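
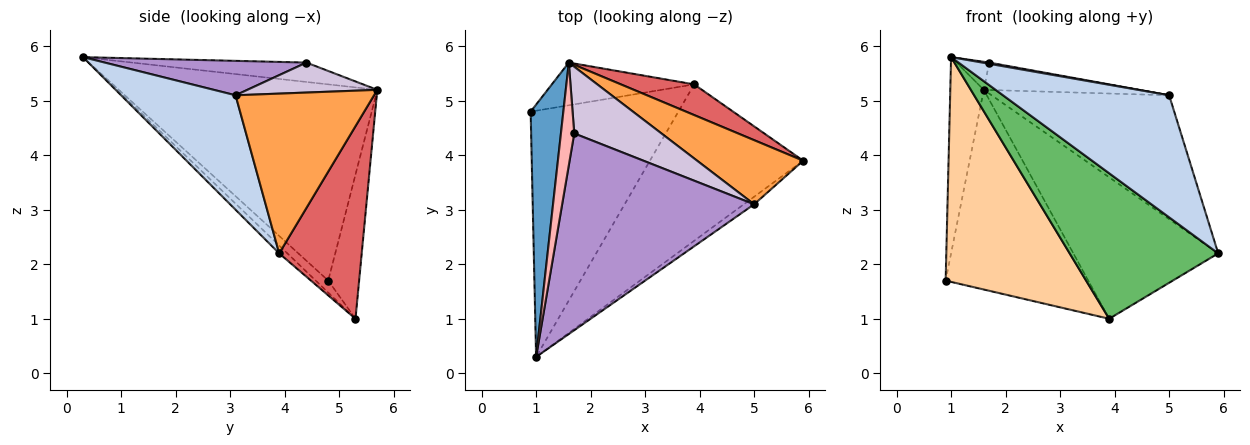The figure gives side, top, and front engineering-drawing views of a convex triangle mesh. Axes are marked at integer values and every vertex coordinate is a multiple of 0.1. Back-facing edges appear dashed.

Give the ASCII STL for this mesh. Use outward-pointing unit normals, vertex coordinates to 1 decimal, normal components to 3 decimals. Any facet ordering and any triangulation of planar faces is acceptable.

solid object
 facet normal -0.978 0.127 0.163
  outer loop
   vertex 1.6 5.7 5.2
   vertex 0.9 4.8 1.7
   vertex 1.0 0.3 5.8
  endloop
 endfacet
 facet normal 0.567 -0.822 -0.051
  outer loop
   vertex 5.0 3.1 5.1
   vertex 1.0 0.3 5.8
   vertex 5.9 3.9 2.2
  endloop
 endfacet
 facet normal 0.569 0.730 0.378
  outer loop
   vertex 5.0 3.1 5.1
   vertex 5.9 3.9 2.2
   vertex 1.6 5.7 5.2
  endloop
 endfacet
 facet normal -0.060 -0.673 -0.737
  outer loop
   vertex 3.9 5.3 1.0
   vertex 1.0 0.3 5.8
   vertex 0.9 4.8 1.7
  endloop
 endfacet
 facet normal -0.037 -0.681 -0.732
  outer loop
   vertex 3.9 5.3 1.0
   vertex 5.9 3.9 2.2
   vertex 1.0 0.3 5.8
  endloop
 endfacet
 facet normal -0.207 0.957 -0.205
  outer loop
   vertex 3.9 5.3 1.0
   vertex 0.9 4.8 1.7
   vertex 1.6 5.7 5.2
  endloop
 endfacet
 facet normal 0.487 0.854 0.185
  outer loop
   vertex 3.9 5.3 1.0
   vertex 1.6 5.7 5.2
   vertex 5.9 3.9 2.2
  endloop
 endfacet
 facet normal -0.814 0.153 0.560
  outer loop
   vertex 1.7 4.4 5.7
   vertex 1.6 5.7 5.2
   vertex 1.0 0.3 5.8
  endloop
 endfacet
 facet normal 0.177 -0.006 0.984
  outer loop
   vertex 1.7 4.4 5.7
   vertex 1.0 0.3 5.8
   vertex 5.0 3.1 5.1
  endloop
 endfacet
 facet normal 0.303 0.362 0.881
  outer loop
   vertex 1.7 4.4 5.7
   vertex 5.0 3.1 5.1
   vertex 1.6 5.7 5.2
  endloop
 endfacet
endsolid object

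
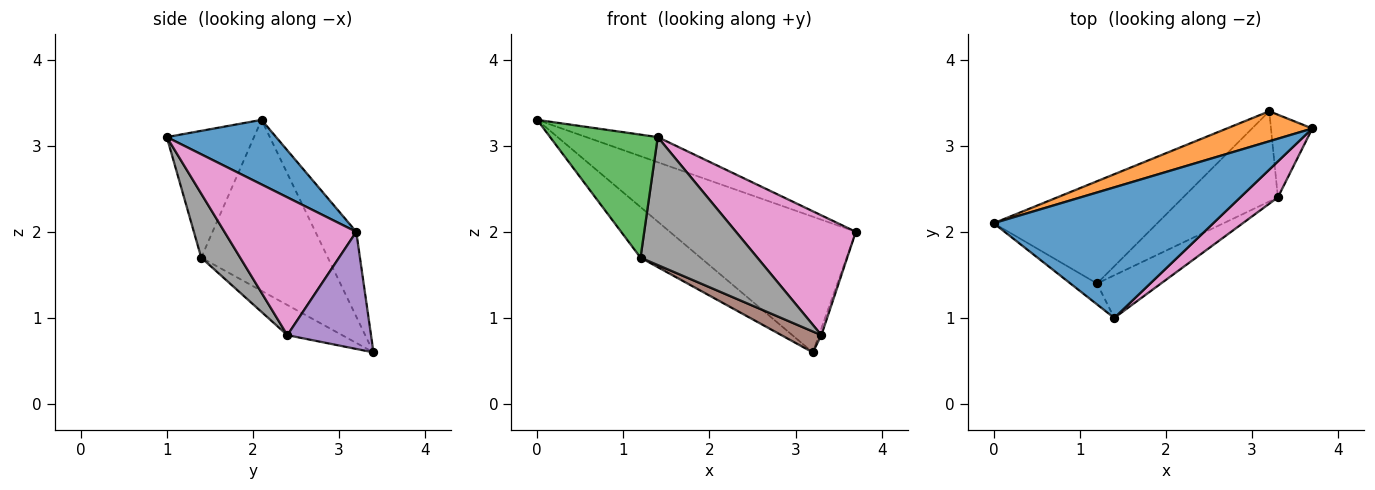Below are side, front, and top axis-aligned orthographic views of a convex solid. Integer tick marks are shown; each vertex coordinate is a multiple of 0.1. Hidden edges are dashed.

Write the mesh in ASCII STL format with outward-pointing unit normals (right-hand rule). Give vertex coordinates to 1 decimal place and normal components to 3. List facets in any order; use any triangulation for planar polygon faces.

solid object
 facet normal 0.277 0.182 0.943
  outer loop
   vertex 1.4 1.0 3.1
   vertex 3.7 3.2 2.0
   vertex 0.0 2.1 3.3
  endloop
 endfacet
 facet normal -0.210 0.955 0.211
  outer loop
   vertex 3.2 3.4 0.6
   vertex 0.0 2.1 3.3
   vertex 3.7 3.2 2.0
  endloop
 endfacet
 facet normal -0.624 -0.770 -0.131
  outer loop
   vertex 1.2 1.4 1.7
   vertex 1.4 1.0 3.1
   vertex 0.0 2.1 3.3
  endloop
 endfacet
 facet normal -0.684 0.324 -0.654
  outer loop
   vertex 1.2 1.4 1.7
   vertex 0.0 2.1 3.3
   vertex 3.2 3.4 0.6
  endloop
 endfacet
 facet normal 0.943 0.028 -0.333
  outer loop
   vertex 3.3 2.4 0.8
   vertex 3.2 3.4 0.6
   vertex 3.7 3.2 2.0
  endloop
 endfacet
 facet normal -0.296 -0.216 -0.930
  outer loop
   vertex 3.3 2.4 0.8
   vertex 1.2 1.4 1.7
   vertex 3.2 3.4 0.6
  endloop
 endfacet
 facet normal 0.725 -0.659 0.198
  outer loop
   vertex 3.3 2.4 0.8
   vertex 3.7 3.2 2.0
   vertex 1.4 1.0 3.1
  endloop
 endfacet
 facet normal 0.302 -0.905 -0.302
  outer loop
   vertex 3.3 2.4 0.8
   vertex 1.4 1.0 3.1
   vertex 1.2 1.4 1.7
  endloop
 endfacet
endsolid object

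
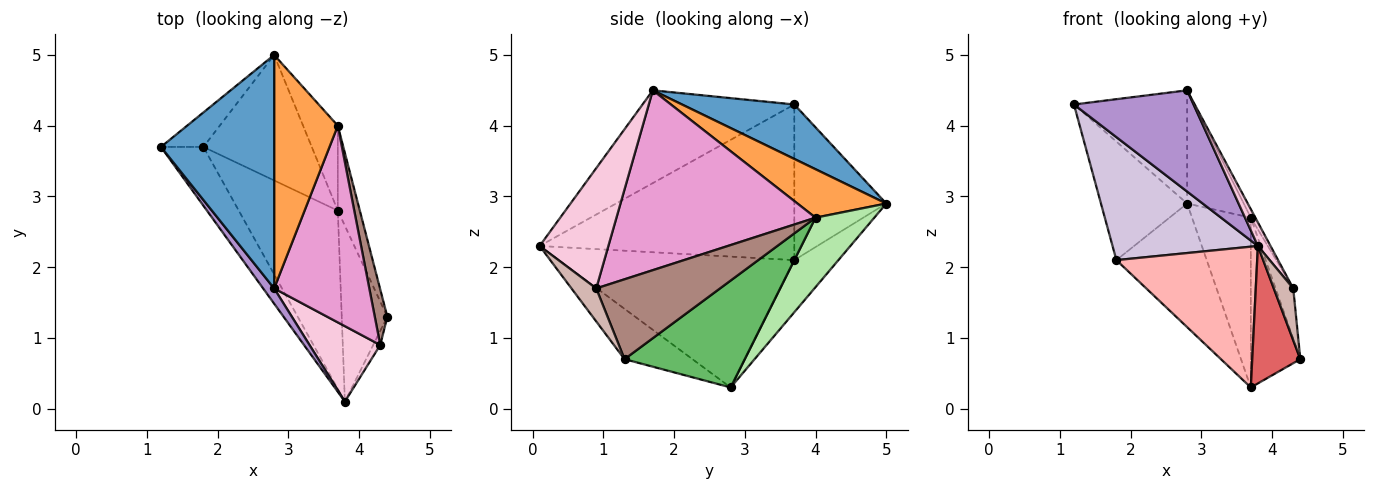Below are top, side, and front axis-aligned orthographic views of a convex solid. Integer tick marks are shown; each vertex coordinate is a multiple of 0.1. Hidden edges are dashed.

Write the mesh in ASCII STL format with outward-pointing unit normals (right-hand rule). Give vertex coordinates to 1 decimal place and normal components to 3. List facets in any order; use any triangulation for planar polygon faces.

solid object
 facet normal 0.397 0.400 0.826
  outer loop
   vertex 2.8 1.7 4.5
   vertex 2.8 5.0 2.9
   vertex 1.2 3.7 4.3
  endloop
 endfacet
 facet normal -0.716 0.671 -0.195
  outer loop
   vertex 1.8 3.7 2.1
   vertex 1.2 3.7 4.3
   vertex 2.8 5.0 2.9
  endloop
 endfacet
 facet normal 0.565 0.360 0.742
  outer loop
   vertex 3.7 4.0 2.7
   vertex 2.8 5.0 2.9
   vertex 2.8 1.7 4.5
  endloop
 endfacet
 facet normal -0.324 0.664 -0.674
  outer loop
   vertex 3.7 2.8 0.3
   vertex 1.8 3.7 2.1
   vertex 2.8 5.0 2.9
  endloop
 endfacet
 facet normal 0.908 0.374 -0.187
  outer loop
   vertex 3.7 2.8 0.3
   vertex 3.7 4.0 2.7
   vertex 4.4 1.3 0.7
  endloop
 endfacet
 facet normal 0.667 0.667 -0.333
  outer loop
   vertex 3.7 2.8 0.3
   vertex 2.8 5.0 2.9
   vertex 3.7 4.0 2.7
  endloop
 endfacet
 facet normal -0.656 -0.465 -0.595
  outer loop
   vertex 3.8 0.1 2.3
   vertex 3.7 2.8 0.3
   vertex 4.4 1.3 0.7
  endloop
 endfacet
 facet normal -0.720 -0.430 -0.545
  outer loop
   vertex 3.8 0.1 2.3
   vertex 1.8 3.7 2.1
   vertex 3.7 2.8 0.3
  endloop
 endfacet
 facet normal -0.782 -0.616 0.093
  outer loop
   vertex 3.8 0.1 2.3
   vertex 2.8 1.7 4.5
   vertex 1.2 3.7 4.3
  endloop
 endfacet
 facet normal -0.845 -0.482 -0.230
  outer loop
   vertex 3.8 0.1 2.3
   vertex 1.2 3.7 4.3
   vertex 1.8 3.7 2.1
  endloop
 endfacet
 facet normal 0.978 0.140 0.154
  outer loop
   vertex 4.3 0.9 1.7
   vertex 4.4 1.3 0.7
   vertex 3.7 4.0 2.7
  endloop
 endfacet
 facet normal 0.775 -0.609 -0.166
  outer loop
   vertex 4.3 0.9 1.7
   vertex 3.8 0.1 2.3
   vertex 4.4 1.3 0.7
  endloop
 endfacet
 facet normal 0.884 0.020 0.468
  outer loop
   vertex 4.3 0.9 1.7
   vertex 3.7 4.0 2.7
   vertex 2.8 1.7 4.5
  endloop
 endfacet
 facet normal 0.851 -0.156 0.501
  outer loop
   vertex 4.3 0.9 1.7
   vertex 2.8 1.7 4.5
   vertex 3.8 0.1 2.3
  endloop
 endfacet
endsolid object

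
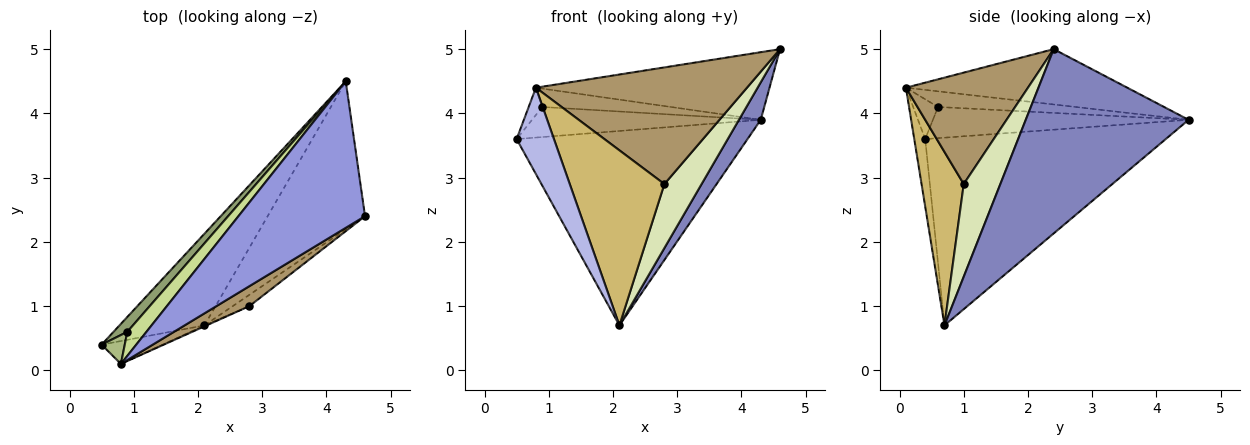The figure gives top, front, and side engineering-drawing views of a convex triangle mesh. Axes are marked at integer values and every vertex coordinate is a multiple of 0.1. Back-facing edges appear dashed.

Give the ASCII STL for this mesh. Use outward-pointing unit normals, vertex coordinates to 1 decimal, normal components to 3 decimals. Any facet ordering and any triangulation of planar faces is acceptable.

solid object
 facet normal -0.686 0.658 -0.310
  outer loop
   vertex 2.1 0.7 0.7
   vertex 0.5 0.4 3.6
   vertex 4.3 4.5 3.9
  endloop
 endfacet
 facet normal 0.878 -0.118 -0.464
  outer loop
   vertex 2.1 0.7 0.7
   vertex 4.3 4.5 3.9
   vertex 4.6 2.4 5.0
  endloop
 endfacet
 facet normal -0.369 0.389 0.844
  outer loop
   vertex 0.8 0.1 4.4
   vertex 4.6 2.4 5.0
   vertex 4.3 4.5 3.9
  endloop
 endfacet
 facet normal -0.273 -0.930 -0.247
  outer loop
   vertex 0.8 0.1 4.4
   vertex 0.5 0.4 3.6
   vertex 2.1 0.7 0.7
  endloop
 endfacet
 facet normal -0.708 0.633 0.313
  outer loop
   vertex 0.9 0.6 4.1
   vertex 4.3 4.5 3.9
   vertex 0.5 0.4 3.6
  endloop
 endfacet
 facet normal -0.781 0.428 0.454
  outer loop
   vertex 0.9 0.6 4.1
   vertex 0.5 0.4 3.6
   vertex 0.8 0.1 4.4
  endloop
 endfacet
 facet normal -0.545 0.509 0.667
  outer loop
   vertex 0.9 0.6 4.1
   vertex 0.8 0.1 4.4
   vertex 4.3 4.5 3.9
  endloop
 endfacet
 facet normal 0.696 -0.707 -0.125
  outer loop
   vertex 2.8 1.0 2.9
   vertex 2.1 0.7 0.7
   vertex 4.6 2.4 5.0
  endloop
 endfacet
 facet normal 0.495 -0.856 0.146
  outer loop
   vertex 2.8 1.0 2.9
   vertex 4.6 2.4 5.0
   vertex 0.8 0.1 4.4
  endloop
 endfacet
 facet normal 0.407 -0.913 -0.005
  outer loop
   vertex 2.8 1.0 2.9
   vertex 0.8 0.1 4.4
   vertex 2.1 0.7 0.7
  endloop
 endfacet
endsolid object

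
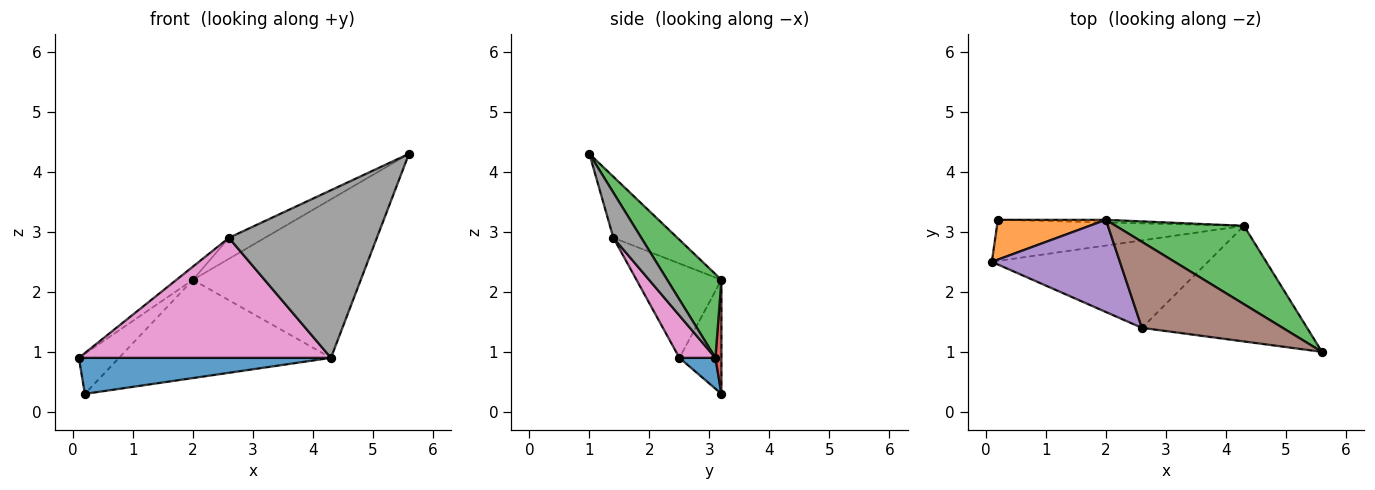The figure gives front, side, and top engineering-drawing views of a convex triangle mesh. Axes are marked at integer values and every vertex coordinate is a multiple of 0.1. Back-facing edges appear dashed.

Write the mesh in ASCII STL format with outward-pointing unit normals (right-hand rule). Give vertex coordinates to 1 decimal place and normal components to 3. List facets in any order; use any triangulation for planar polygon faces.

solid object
 facet normal 0.094 -0.656 -0.749
  outer loop
   vertex 4.3 3.1 0.9
   vertex 0.1 2.5 0.9
   vertex 0.2 3.2 0.3
  endloop
 endfacet
 facet normal -0.597 0.570 0.565
  outer loop
   vertex 2.0 3.2 2.2
   vertex 0.2 3.2 0.3
   vertex 0.1 2.5 0.9
  endloop
 endfacet
 facet normal 0.278 0.861 0.426
  outer loop
   vertex 2.0 3.2 2.2
   vertex 5.6 1.0 4.3
   vertex 4.3 3.1 0.9
  endloop
 endfacet
 facet normal 0.028 0.999 -0.027
  outer loop
   vertex 2.0 3.2 2.2
   vertex 4.3 3.1 0.9
   vertex 0.2 3.2 0.3
  endloop
 endfacet
 facet normal -0.589 0.115 0.800
  outer loop
   vertex 2.6 1.4 2.9
   vertex 2.0 3.2 2.2
   vertex 0.1 2.5 0.9
  endloop
 endfacet
 facet normal -0.389 0.219 0.895
  outer loop
   vertex 2.6 1.4 2.9
   vertex 5.6 1.0 4.3
   vertex 2.0 3.2 2.2
  endloop
 endfacet
 facet normal 0.115 -0.803 -0.585
  outer loop
   vertex 2.6 1.4 2.9
   vertex 0.1 2.5 0.9
   vertex 4.3 3.1 0.9
  endloop
 endfacet
 facet normal 0.153 -0.813 -0.561
  outer loop
   vertex 2.6 1.4 2.9
   vertex 4.3 3.1 0.9
   vertex 5.6 1.0 4.3
  endloop
 endfacet
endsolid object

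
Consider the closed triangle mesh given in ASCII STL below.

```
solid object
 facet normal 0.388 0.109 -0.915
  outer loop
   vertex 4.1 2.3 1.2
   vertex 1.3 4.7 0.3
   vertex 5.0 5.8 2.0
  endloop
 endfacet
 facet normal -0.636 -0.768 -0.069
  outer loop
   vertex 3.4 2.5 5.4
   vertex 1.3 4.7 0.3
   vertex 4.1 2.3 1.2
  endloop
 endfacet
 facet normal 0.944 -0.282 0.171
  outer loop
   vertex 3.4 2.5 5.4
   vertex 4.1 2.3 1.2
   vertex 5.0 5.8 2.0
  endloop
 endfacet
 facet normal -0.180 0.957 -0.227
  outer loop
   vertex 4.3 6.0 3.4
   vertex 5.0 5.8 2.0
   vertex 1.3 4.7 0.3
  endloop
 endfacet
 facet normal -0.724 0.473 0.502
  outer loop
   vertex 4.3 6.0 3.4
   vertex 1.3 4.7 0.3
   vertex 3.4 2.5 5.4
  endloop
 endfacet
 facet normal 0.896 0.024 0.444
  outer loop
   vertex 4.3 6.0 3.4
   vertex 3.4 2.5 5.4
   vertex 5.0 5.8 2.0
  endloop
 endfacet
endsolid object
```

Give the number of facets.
6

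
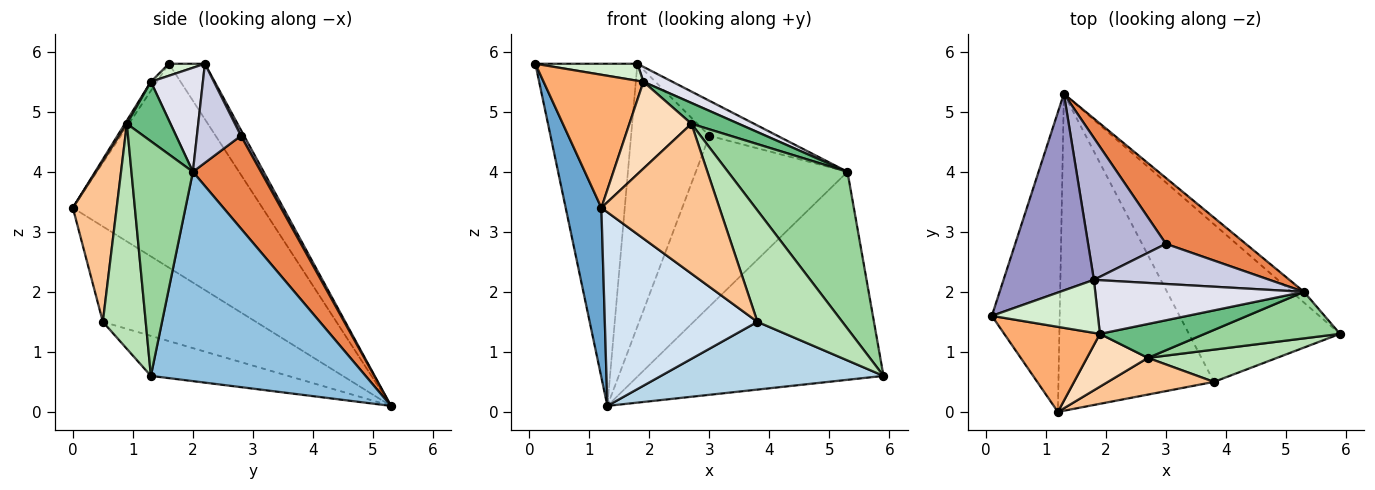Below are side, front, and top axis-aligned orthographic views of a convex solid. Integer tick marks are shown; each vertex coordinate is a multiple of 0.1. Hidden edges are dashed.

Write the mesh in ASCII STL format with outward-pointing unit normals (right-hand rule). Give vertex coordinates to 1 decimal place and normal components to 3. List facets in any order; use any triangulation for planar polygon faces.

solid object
 facet normal -0.934 -0.176 -0.311
  outer loop
   vertex 1.2 0.0 3.4
   vertex 0.1 1.6 5.8
   vertex 1.3 5.3 0.1
  endloop
 endfacet
 facet normal 0.658 0.752 -0.039
  outer loop
   vertex 5.3 2.0 4.0
   vertex 5.9 1.3 0.6
   vertex 1.3 5.3 0.1
  endloop
 endfacet
 facet normal -0.236 -0.384 -0.893
  outer loop
   vertex 3.8 0.5 1.5
   vertex 1.3 5.3 0.1
   vertex 5.9 1.3 0.6
  endloop
 endfacet
 facet normal -0.464 -0.462 -0.756
  outer loop
   vertex 3.8 0.5 1.5
   vertex 1.2 0.0 3.4
   vertex 1.3 5.3 0.1
  endloop
 endfacet
 facet normal 0.386 0.861 0.332
  outer loop
   vertex 3.0 2.8 4.6
   vertex 5.3 2.0 4.0
   vertex 1.3 5.3 0.1
  endloop
 endfacet
 facet normal -0.051 -0.842 0.538
  outer loop
   vertex 1.9 1.3 5.5
   vertex 0.1 1.6 5.8
   vertex 1.2 0.0 3.4
  endloop
 endfacet
 facet normal 0.339 -0.914 0.224
  outer loop
   vertex 2.7 0.9 4.8
   vertex 1.2 0.0 3.4
   vertex 3.8 0.5 1.5
  endloop
 endfacet
 facet normal 0.028 -0.854 0.519
  outer loop
   vertex 2.7 0.9 4.8
   vertex 1.9 1.3 5.5
   vertex 1.2 0.0 3.4
  endloop
 endfacet
 facet normal 0.435 -0.471 0.767
  outer loop
   vertex 2.7 0.9 4.8
   vertex 5.3 2.0 4.0
   vertex 1.9 1.3 5.5
  endloop
 endfacet
 facet normal 0.442 -0.860 0.255
  outer loop
   vertex 2.7 0.9 4.8
   vertex 5.9 1.3 0.6
   vertex 5.3 2.0 4.0
  endloop
 endfacet
 facet normal 0.436 -0.864 0.250
  outer loop
   vertex 2.7 0.9 4.8
   vertex 3.8 0.5 1.5
   vertex 5.9 1.3 0.6
  endloop
 endfacet
 facet normal 0.107 -0.304 0.947
  outer loop
   vertex 1.8 2.2 5.8
   vertex 0.1 1.6 5.8
   vertex 1.9 1.3 5.5
  endloop
 endfacet
 facet normal -0.293 0.829 0.477
  outer loop
   vertex 1.8 2.2 5.8
   vertex 1.3 5.3 0.1
   vertex 0.1 1.6 5.8
  endloop
 endfacet
 facet normal 0.035 0.879 0.475
  outer loop
   vertex 1.8 2.2 5.8
   vertex 3.0 2.8 4.6
   vertex 1.3 5.3 0.1
  endloop
 endfacet
 facet normal 0.391 0.605 0.694
  outer loop
   vertex 1.8 2.2 5.8
   vertex 5.3 2.0 4.0
   vertex 3.0 2.8 4.6
  endloop
 endfacet
 facet normal 0.433 -0.241 0.869
  outer loop
   vertex 1.8 2.2 5.8
   vertex 1.9 1.3 5.5
   vertex 5.3 2.0 4.0
  endloop
 endfacet
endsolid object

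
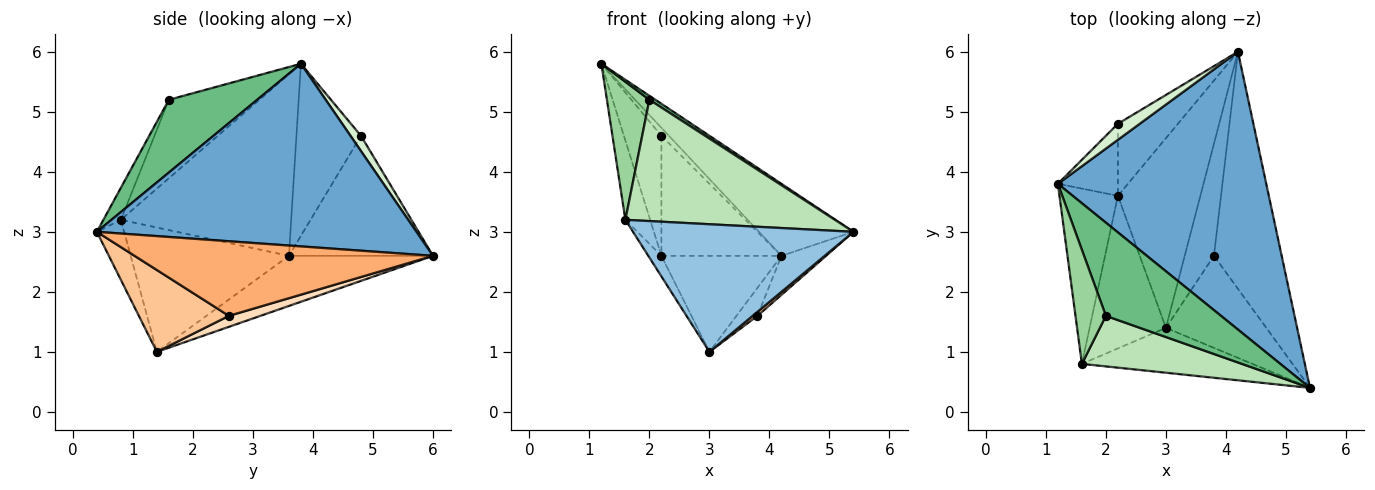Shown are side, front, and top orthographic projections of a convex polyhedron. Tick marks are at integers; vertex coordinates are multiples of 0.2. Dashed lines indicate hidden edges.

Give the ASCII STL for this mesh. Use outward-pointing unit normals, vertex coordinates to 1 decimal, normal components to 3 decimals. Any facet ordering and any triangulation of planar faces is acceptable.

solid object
 facet normal 0.647 0.191 0.738
  outer loop
   vertex 4.2 6.0 2.6
   vertex 1.2 3.8 5.8
   vertex 5.4 0.4 3.0
  endloop
 endfacet
 facet normal -0.116 -0.937 -0.329
  outer loop
   vertex 1.6 0.8 3.2
   vertex 3.0 1.4 1.0
   vertex 5.4 0.4 3.0
  endloop
 endfacet
 facet normal -0.477 0.397 -0.784
  outer loop
   vertex 2.2 3.6 2.6
   vertex 4.2 6.0 2.6
   vertex 3.0 1.4 1.0
  endloop
 endfacet
 facet normal -0.943 0.137 -0.303
  outer loop
   vertex 2.2 3.6 2.6
   vertex 1.6 0.8 3.2
   vertex 1.2 3.8 5.8
  endloop
 endfacet
 facet normal -0.850 0.070 -0.522
  outer loop
   vertex 2.2 3.6 2.6
   vertex 3.0 1.4 1.0
   vertex 1.6 0.8 3.2
  endloop
 endfacet
 facet normal 0.736 0.110 -0.668
  outer loop
   vertex 3.8 2.6 1.6
   vertex 4.2 6.0 2.6
   vertex 5.4 0.4 3.0
  endloop
 endfacet
 facet normal 0.632 -0.034 -0.775
  outer loop
   vertex 3.8 2.6 1.6
   vertex 5.4 0.4 3.0
   vertex 3.0 1.4 1.0
  endloop
 endfacet
 facet normal 0.342 0.228 -0.912
  outer loop
   vertex 3.8 2.6 1.6
   vertex 3.0 1.4 1.0
   vertex 4.2 6.0 2.6
  endloop
 endfacet
 facet normal 0.534 -0.036 0.845
  outer loop
   vertex 2.0 1.6 5.2
   vertex 5.4 0.4 3.0
   vertex 1.2 3.8 5.8
  endloop
 endfacet
 facet normal -0.854 -0.401 0.331
  outer loop
   vertex 2.0 1.6 5.2
   vertex 1.2 3.8 5.8
   vertex 1.6 0.8 3.2
  endloop
 endfacet
 facet normal -0.077 -0.920 0.383
  outer loop
   vertex 2.0 1.6 5.2
   vertex 1.6 0.8 3.2
   vertex 5.4 0.4 3.0
  endloop
 endfacet
 facet normal 0.531 0.379 0.758
  outer loop
   vertex 2.2 4.8 4.6
   vertex 1.2 3.8 5.8
   vertex 4.2 6.0 2.6
  endloop
 endfacet
 facet normal -0.828 0.481 -0.289
  outer loop
   vertex 2.2 4.8 4.6
   vertex 2.2 3.6 2.6
   vertex 1.2 3.8 5.8
  endloop
 endfacet
 facet normal -0.717 0.598 -0.359
  outer loop
   vertex 2.2 4.8 4.6
   vertex 4.2 6.0 2.6
   vertex 2.2 3.6 2.6
  endloop
 endfacet
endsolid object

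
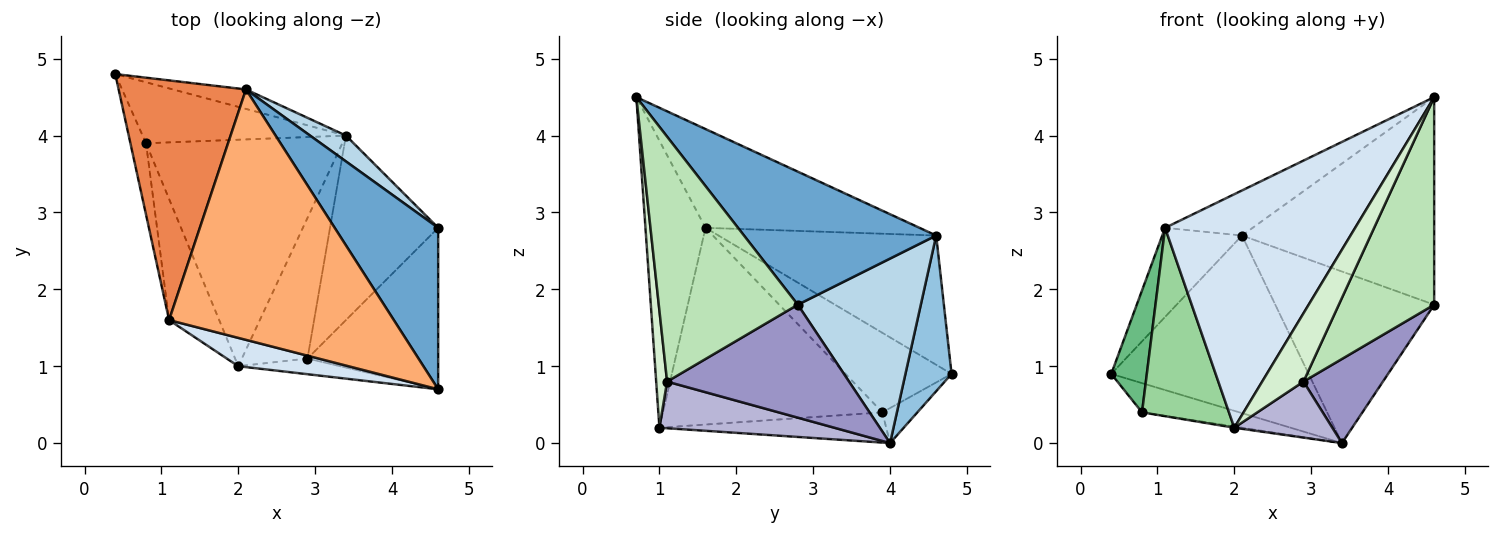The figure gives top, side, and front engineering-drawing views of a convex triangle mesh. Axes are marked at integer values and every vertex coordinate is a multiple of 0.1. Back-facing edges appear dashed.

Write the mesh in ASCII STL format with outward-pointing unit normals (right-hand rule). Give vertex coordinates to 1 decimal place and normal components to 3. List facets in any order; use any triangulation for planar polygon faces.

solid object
 facet normal 0.620 0.620 0.482
  outer loop
   vertex 2.1 4.6 2.7
   vertex 4.6 0.7 4.5
   vertex 4.6 2.8 1.8
  endloop
 endfacet
 facet normal 0.226 0.968 -0.106
  outer loop
   vertex 2.1 4.6 2.7
   vertex 3.4 4.0 0.0
   vertex 0.4 4.8 0.9
  endloop
 endfacet
 facet normal 0.608 0.785 0.118
  outer loop
   vertex 2.1 4.6 2.7
   vertex 4.6 2.8 1.8
   vertex 3.4 4.0 0.0
  endloop
 endfacet
 facet normal -0.299 -0.947 0.115
  outer loop
   vertex 1.1 1.6 2.8
   vertex 2.0 1.0 0.2
   vertex 4.6 0.7 4.5
  endloop
 endfacet
 facet normal -0.689 0.252 0.679
  outer loop
   vertex 1.1 1.6 2.8
   vertex 2.1 4.6 2.7
   vertex 0.4 4.8 0.9
  endloop
 endfacet
 facet normal -0.397 0.162 0.903
  outer loop
   vertex 1.1 1.6 2.8
   vertex 4.6 0.7 4.5
   vertex 2.1 4.6 2.7
  endloop
 endfacet
 facet normal -0.154 0.427 -0.891
  outer loop
   vertex 0.8 3.9 0.4
   vertex 0.4 4.8 0.9
   vertex 3.4 4.0 0.0
  endloop
 endfacet
 facet normal -0.152 0.005 -0.988
  outer loop
   vertex 0.8 3.9 0.4
   vertex 3.4 4.0 0.0
   vertex 2.0 1.0 0.2
  endloop
 endfacet
 facet normal -0.932 -0.313 -0.183
  outer loop
   vertex 0.8 3.9 0.4
   vertex 1.1 1.6 2.8
   vertex 0.4 4.8 0.9
  endloop
 endfacet
 facet normal -0.905 -0.358 -0.230
  outer loop
   vertex 0.8 3.9 0.4
   vertex 2.0 1.0 0.2
   vertex 1.1 1.6 2.8
  endloop
 endfacet
 facet normal 0.755 -0.518 -0.403
  outer loop
   vertex 2.9 1.1 0.8
   vertex 4.6 2.8 1.8
   vertex 4.6 0.7 4.5
  endloop
 endfacet
 facet normal 0.249 -0.944 -0.217
  outer loop
   vertex 2.9 1.1 0.8
   vertex 4.6 0.7 4.5
   vertex 2.0 1.0 0.2
  endloop
 endfacet
 facet normal 0.689 -0.301 -0.660
  outer loop
   vertex 2.9 1.1 0.8
   vertex 3.4 4.0 0.0
   vertex 4.6 2.8 1.8
  endloop
 endfacet
 facet normal 0.551 -0.309 -0.775
  outer loop
   vertex 2.9 1.1 0.8
   vertex 2.0 1.0 0.2
   vertex 3.4 4.0 0.0
  endloop
 endfacet
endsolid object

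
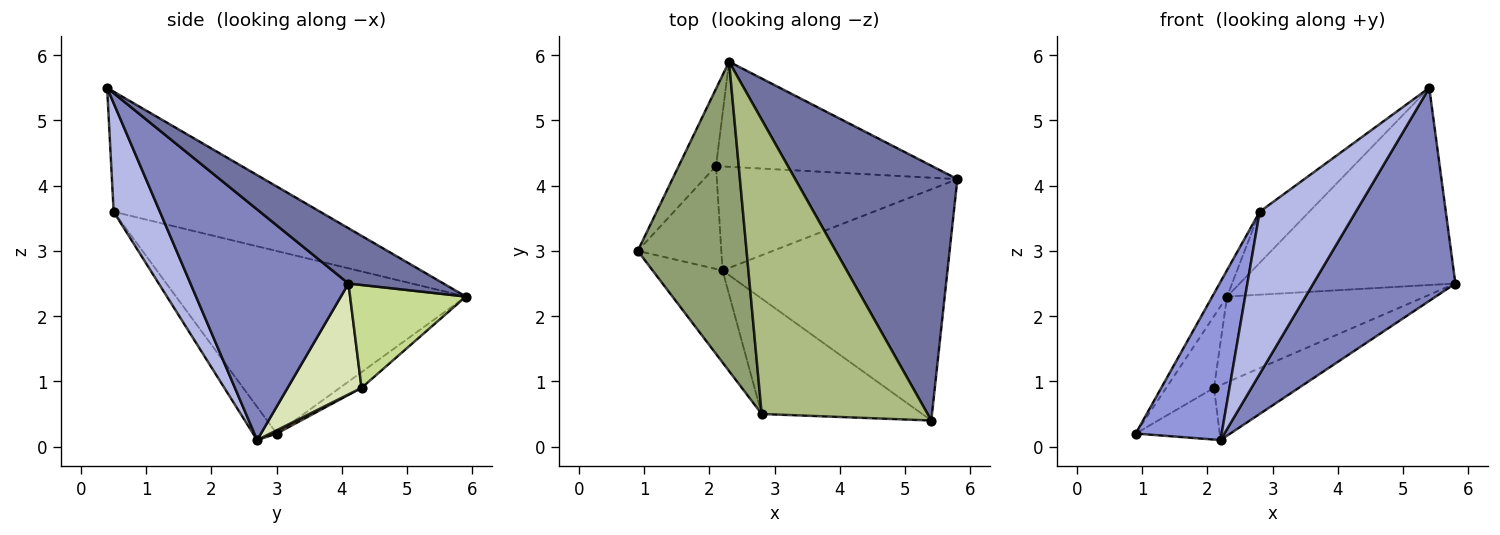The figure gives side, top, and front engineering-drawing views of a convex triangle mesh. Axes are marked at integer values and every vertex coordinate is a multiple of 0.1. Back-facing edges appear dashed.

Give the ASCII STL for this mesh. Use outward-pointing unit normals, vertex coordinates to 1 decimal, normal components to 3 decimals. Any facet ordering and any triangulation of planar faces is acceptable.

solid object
 facet normal 0.260 0.591 0.764
  outer loop
   vertex 2.3 5.9 2.3
   vertex 5.4 0.4 5.5
   vertex 5.8 4.1 2.5
  endloop
 endfacet
 facet normal 0.602 -0.541 -0.587
  outer loop
   vertex 2.2 2.7 0.1
   vertex 5.8 4.1 2.5
   vertex 5.4 0.4 5.5
  endloop
 endfacet
 facet normal -0.232 -0.841 -0.489
  outer loop
   vertex 2.8 0.5 3.6
   vertex 0.9 3.0 0.2
   vertex 2.2 2.7 0.1
  endloop
 endfacet
 facet normal 0.365 -0.759 -0.539
  outer loop
   vertex 2.8 0.5 3.6
   vertex 2.2 2.7 0.1
   vertex 5.4 0.4 5.5
  endloop
 endfacet
 facet normal -0.858 0.044 0.512
  outer loop
   vertex 2.8 0.5 3.6
   vertex 2.3 5.9 2.3
   vertex 0.9 3.0 0.2
  endloop
 endfacet
 facet normal -0.581 0.139 0.802
  outer loop
   vertex 2.8 0.5 3.6
   vertex 5.4 0.4 5.5
   vertex 2.3 5.9 2.3
  endloop
 endfacet
 facet normal 0.346 0.593 -0.727
  outer loop
   vertex 2.1 4.3 0.9
   vertex 2.3 5.9 2.3
   vertex 5.8 4.1 2.5
  endloop
 endfacet
 facet normal 0.377 0.433 -0.819
  outer loop
   vertex 2.1 4.3 0.9
   vertex 5.8 4.1 2.5
   vertex 2.2 2.7 0.1
  endloop
 endfacet
 facet normal -0.295 0.650 -0.700
  outer loop
   vertex 2.1 4.3 0.9
   vertex 0.9 3.0 0.2
   vertex 2.3 5.9 2.3
  endloop
 endfacet
 facet normal 0.035 0.449 -0.893
  outer loop
   vertex 2.1 4.3 0.9
   vertex 2.2 2.7 0.1
   vertex 0.9 3.0 0.2
  endloop
 endfacet
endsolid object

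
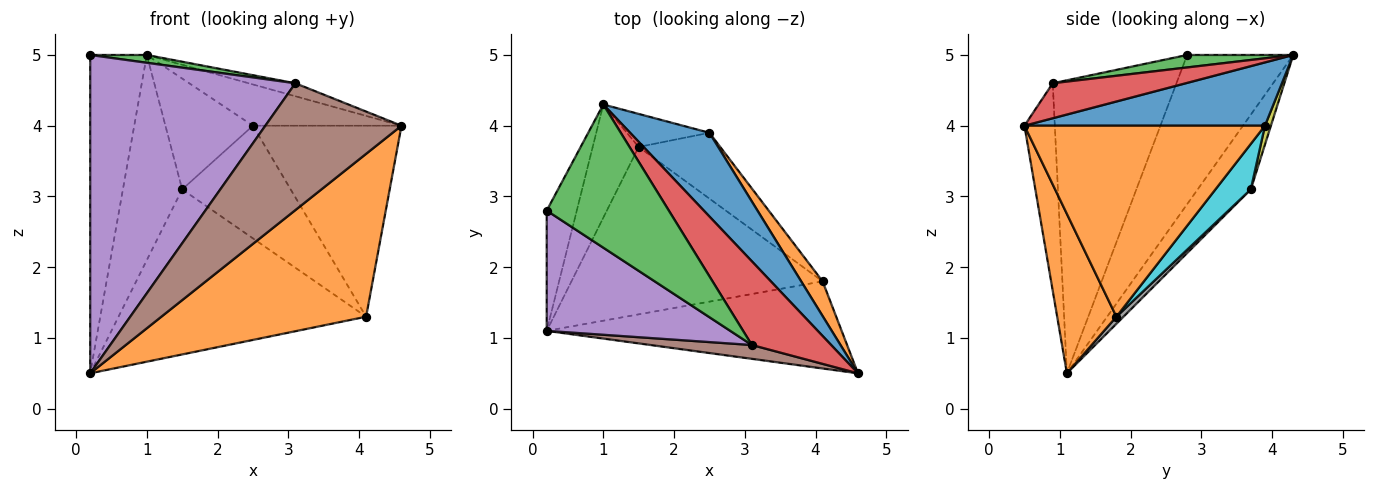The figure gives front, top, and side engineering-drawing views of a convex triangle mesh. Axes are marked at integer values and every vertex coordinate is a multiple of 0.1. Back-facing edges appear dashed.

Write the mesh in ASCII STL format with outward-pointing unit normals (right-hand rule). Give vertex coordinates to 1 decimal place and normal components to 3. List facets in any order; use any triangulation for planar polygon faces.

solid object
 facet normal -0.869 0.463 -0.175
  outer loop
   vertex 0.2 1.1 0.5
   vertex 0.2 2.8 5.0
   vertex 1.0 4.3 5.0
  endloop
 endfacet
 facet normal 0.247 -0.854 -0.457
  outer loop
   vertex 4.1 1.8 1.3
   vertex 4.6 0.5 4.0
   vertex 0.2 1.1 0.5
  endloop
 endfacet
 facet normal 0.102 -0.054 0.993
  outer loop
   vertex 3.1 0.9 4.6
   vertex 1.0 4.3 5.0
   vertex 0.2 2.8 5.0
  endloop
 endfacet
 facet normal 0.400 0.140 0.906
  outer loop
   vertex 3.1 0.9 4.6
   vertex 4.6 0.5 4.0
   vertex 1.0 4.3 5.0
  endloop
 endfacet
 facet normal -0.491 -0.815 0.308
  outer loop
   vertex 3.1 0.9 4.6
   vertex 0.2 2.8 5.0
   vertex 0.2 1.1 0.5
  endloop
 endfacet
 facet normal -0.216 -0.971 0.106
  outer loop
   vertex 3.1 0.9 4.6
   vertex 0.2 1.1 0.5
   vertex 4.6 0.5 4.0
  endloop
 endfacet
 facet normal -0.617 0.689 -0.380
  outer loop
   vertex 1.5 3.7 3.1
   vertex 0.2 1.1 0.5
   vertex 1.0 4.3 5.0
  endloop
 endfacet
 facet normal 0.020 0.702 -0.712
  outer loop
   vertex 1.5 3.7 3.1
   vertex 4.1 1.8 1.3
   vertex 0.2 1.1 0.5
  endloop
 endfacet
 facet normal 0.065 0.956 -0.285
  outer loop
   vertex 2.5 3.9 4.0
   vertex 1.5 3.7 3.1
   vertex 1.0 4.3 5.0
  endloop
 endfacet
 facet normal 0.271 0.831 -0.486
  outer loop
   vertex 2.5 3.9 4.0
   vertex 4.1 1.8 1.3
   vertex 1.5 3.7 3.1
  endloop
 endfacet
 facet normal 0.582 0.360 0.729
  outer loop
   vertex 2.5 3.9 4.0
   vertex 1.0 4.3 5.0
   vertex 4.6 0.5 4.0
  endloop
 endfacet
 facet normal 0.847 0.523 0.095
  outer loop
   vertex 2.5 3.9 4.0
   vertex 4.6 0.5 4.0
   vertex 4.1 1.8 1.3
  endloop
 endfacet
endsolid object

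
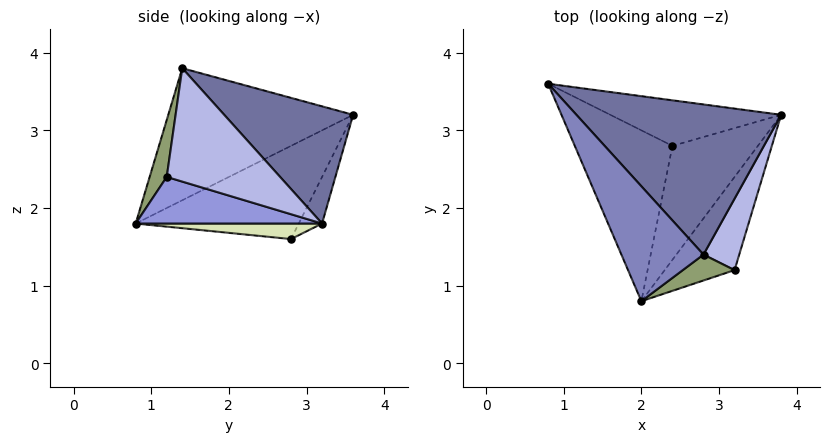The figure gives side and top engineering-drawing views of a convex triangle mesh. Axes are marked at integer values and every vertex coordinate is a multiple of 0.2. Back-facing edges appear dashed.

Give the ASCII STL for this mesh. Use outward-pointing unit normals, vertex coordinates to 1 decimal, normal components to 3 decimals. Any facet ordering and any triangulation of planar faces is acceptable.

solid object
 facet normal 0.409 0.567 0.715
  outer loop
   vertex 2.8 1.4 3.8
   vertex 3.8 3.2 1.8
   vertex 0.8 3.6 3.2
  endloop
 endfacet
 facet normal -0.719 -0.532 0.447
  outer loop
   vertex 2.8 1.4 3.8
   vertex 0.8 3.6 3.2
   vertex 2.0 0.8 1.8
  endloop
 endfacet
 facet normal 0.512 -0.384 -0.768
  outer loop
   vertex 3.2 1.2 2.4
   vertex 2.0 0.8 1.8
   vertex 3.8 3.2 1.8
  endloop
 endfacet
 facet normal 0.936 -0.192 0.295
  outer loop
   vertex 3.2 1.2 2.4
   vertex 3.8 3.2 1.8
   vertex 2.8 1.4 3.8
  endloop
 endfacet
 facet normal 0.219 -0.955 0.199
  outer loop
   vertex 3.2 1.2 2.4
   vertex 2.8 1.4 3.8
   vertex 2.0 0.8 1.8
  endloop
 endfacet
 facet normal -0.153 0.814 -0.560
  outer loop
   vertex 2.4 2.8 1.6
   vertex 0.8 3.6 3.2
   vertex 3.8 3.2 1.8
  endloop
 endfacet
 facet normal -0.689 0.066 -0.722
  outer loop
   vertex 2.4 2.8 1.6
   vertex 2.0 0.8 1.8
   vertex 0.8 3.6 3.2
  endloop
 endfacet
 facet normal 0.177 -0.133 -0.975
  outer loop
   vertex 2.4 2.8 1.6
   vertex 3.8 3.2 1.8
   vertex 2.0 0.8 1.8
  endloop
 endfacet
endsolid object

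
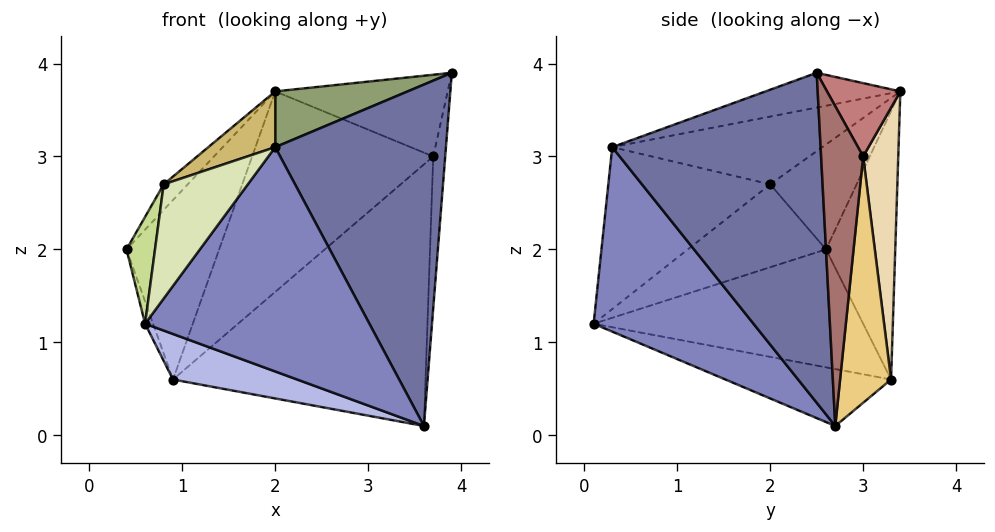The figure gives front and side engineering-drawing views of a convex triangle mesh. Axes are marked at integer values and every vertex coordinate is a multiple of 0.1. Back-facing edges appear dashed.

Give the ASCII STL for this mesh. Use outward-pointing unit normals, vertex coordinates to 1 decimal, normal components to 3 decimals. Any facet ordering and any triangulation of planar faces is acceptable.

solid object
 facet normal 0.770 -0.631 -0.094
  outer loop
   vertex 2.0 0.3 3.1
   vertex 3.6 2.7 0.1
   vertex 3.9 2.5 3.9
  endloop
 endfacet
 facet normal 0.549 -0.771 -0.324
  outer loop
   vertex 2.0 0.3 3.1
   vertex 0.6 0.1 1.2
   vertex 3.6 2.7 0.1
  endloop
 endfacet
 facet normal -0.946 0.028 -0.324
  outer loop
   vertex 0.9 3.3 0.6
   vertex 0.6 0.1 1.2
   vertex 0.4 2.6 2.0
  endloop
 endfacet
 facet normal -0.214 -0.161 -0.964
  outer loop
   vertex 0.9 3.3 0.6
   vertex 3.6 2.7 0.1
   vertex 0.6 0.1 1.2
  endloop
 endfacet
 facet normal -0.190 -0.187 0.964
  outer loop
   vertex 2.0 3.4 3.7
   vertex 2.0 0.3 3.1
   vertex 3.9 2.5 3.9
  endloop
 endfacet
 facet normal -0.589 0.787 0.183
  outer loop
   vertex 2.0 3.4 3.7
   vertex 0.9 3.3 0.6
   vertex 0.4 2.6 2.0
  endloop
 endfacet
 facet normal -0.914 -0.188 0.360
  outer loop
   vertex 0.8 2.0 2.7
   vertex 0.4 2.6 2.0
   vertex 0.6 0.1 1.2
  endloop
 endfacet
 facet normal -0.726 -0.377 0.575
  outer loop
   vertex 0.8 2.0 2.7
   vertex 0.6 0.1 1.2
   vertex 2.0 0.3 3.1
  endloop
 endfacet
 facet normal -0.759 0.211 0.615
  outer loop
   vertex 0.8 2.0 2.7
   vertex 2.0 3.4 3.7
   vertex 0.4 2.6 2.0
  endloop
 endfacet
 facet normal -0.512 -0.163 0.843
  outer loop
   vertex 0.8 2.0 2.7
   vertex 2.0 0.3 3.1
   vertex 2.0 3.4 3.7
  endloop
 endfacet
 facet normal 0.197 0.975 -0.108
  outer loop
   vertex 3.7 3.0 3.0
   vertex 3.6 2.7 0.1
   vertex 0.9 3.3 0.6
  endloop
 endfacet
 facet normal 0.189 0.977 -0.099
  outer loop
   vertex 3.7 3.0 3.0
   vertex 0.9 3.3 0.6
   vertex 2.0 3.4 3.7
  endloop
 endfacet
 facet normal 0.960 0.273 -0.061
  outer loop
   vertex 3.7 3.0 3.0
   vertex 3.9 2.5 3.9
   vertex 3.6 2.7 0.1
  endloop
 endfacet
 facet normal 0.360 0.847 0.391
  outer loop
   vertex 3.7 3.0 3.0
   vertex 2.0 3.4 3.7
   vertex 3.9 2.5 3.9
  endloop
 endfacet
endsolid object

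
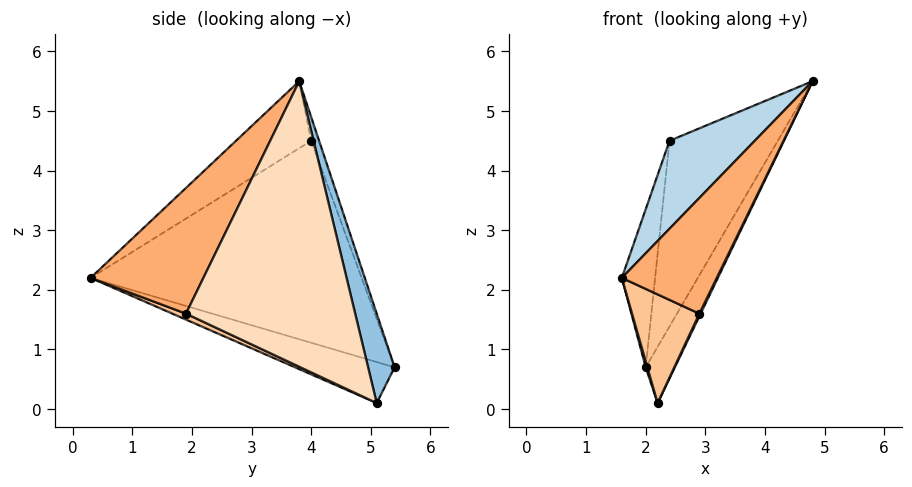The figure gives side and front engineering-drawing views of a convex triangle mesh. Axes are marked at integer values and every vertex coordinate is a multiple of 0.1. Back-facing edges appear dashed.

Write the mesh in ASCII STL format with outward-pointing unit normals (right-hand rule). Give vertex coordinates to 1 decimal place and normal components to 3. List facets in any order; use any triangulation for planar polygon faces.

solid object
 facet normal -0.951 -0.016 -0.309
  outer loop
   vertex 2.2 5.1 0.1
   vertex 1.6 0.3 2.2
   vertex 2.0 5.4 0.7
  endloop
 endfacet
 facet normal 0.666 0.732 -0.144
  outer loop
   vertex 2.2 5.1 0.1
   vertex 2.0 5.4 0.7
   vertex 4.8 3.8 5.5
  endloop
 endfacet
 facet normal -0.378 -0.429 0.821
  outer loop
   vertex 2.4 4.0 4.5
   vertex 1.6 0.3 2.2
   vertex 4.8 3.8 5.5
  endloop
 endfacet
 facet normal -0.982 0.120 0.148
  outer loop
   vertex 2.4 4.0 4.5
   vertex 2.0 5.4 0.7
   vertex 1.6 0.3 2.2
  endloop
 endfacet
 facet normal -0.069 0.934 0.351
  outer loop
   vertex 2.4 4.0 4.5
   vertex 4.8 3.8 5.5
   vertex 2.0 5.4 0.7
  endloop
 endfacet
 facet normal 0.764 -0.643 -0.059
  outer loop
   vertex 2.9 1.9 1.6
   vertex 4.8 3.8 5.5
   vertex 1.6 0.3 2.2
  endloop
 endfacet
 facet normal 0.083 -0.408 -0.909
  outer loop
   vertex 2.9 1.9 1.6
   vertex 1.6 0.3 2.2
   vertex 2.2 5.1 0.1
  endloop
 endfacet
 facet normal 0.900 -0.007 -0.435
  outer loop
   vertex 2.9 1.9 1.6
   vertex 2.2 5.1 0.1
   vertex 4.8 3.8 5.5
  endloop
 endfacet
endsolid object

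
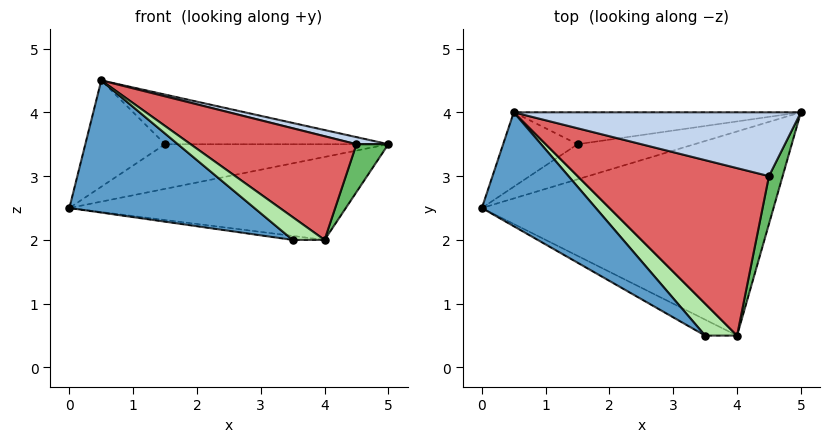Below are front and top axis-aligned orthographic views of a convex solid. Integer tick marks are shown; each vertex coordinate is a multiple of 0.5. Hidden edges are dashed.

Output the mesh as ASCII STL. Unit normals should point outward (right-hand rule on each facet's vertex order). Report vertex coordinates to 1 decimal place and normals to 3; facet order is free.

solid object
 facet normal -0.322 -0.717 0.618
  outer loop
   vertex 0.5 4.0 4.5
   vertex 0.0 2.5 2.5
   vertex 3.5 0.5 2.0
  endloop
 endfacet
 facet normal 0.216 -0.108 0.970
  outer loop
   vertex 4.5 3.0 3.5
   vertex 5.0 4.0 3.5
   vertex 0.5 4.0 4.5
  endloop
 endfacet
 facet normal 0.072 0.375 -0.924
  outer loop
   vertex 4.0 0.5 2.0
   vertex 0.0 2.5 2.5
   vertex 5.0 4.0 3.5
  endloop
 endfacet
 facet normal 0.000 0.243 -0.970
  outer loop
   vertex 4.0 0.5 2.0
   vertex 3.5 0.5 2.0
   vertex 0.0 2.5 2.5
  endloop
 endfacet
 facet normal 0.816 -0.408 0.408
  outer loop
   vertex 4.0 0.5 2.0
   vertex 5.0 4.0 3.5
   vertex 4.5 3.0 3.5
  endloop
 endfacet
 facet normal 0.000 -0.581 0.814
  outer loop
   vertex 4.0 0.5 2.0
   vertex 0.5 4.0 4.5
   vertex 3.5 0.5 2.0
  endloop
 endfacet
 facet normal 0.081 -0.525 0.847
  outer loop
   vertex 4.0 0.5 2.0
   vertex 4.5 3.0 3.5
   vertex 0.5 4.0 4.5
  endloop
 endfacet
 facet normal -0.112 0.781 -0.614
  outer loop
   vertex 1.5 3.5 3.5
   vertex 5.0 4.0 3.5
   vertex 0.0 2.5 2.5
  endloop
 endfacet
 facet normal -0.162 0.808 -0.566
  outer loop
   vertex 1.5 3.5 3.5
   vertex 0.0 2.5 2.5
   vertex 0.5 4.0 4.5
  endloop
 endfacet
 facet normal -0.119 0.835 -0.537
  outer loop
   vertex 1.5 3.5 3.5
   vertex 0.5 4.0 4.5
   vertex 5.0 4.0 3.5
  endloop
 endfacet
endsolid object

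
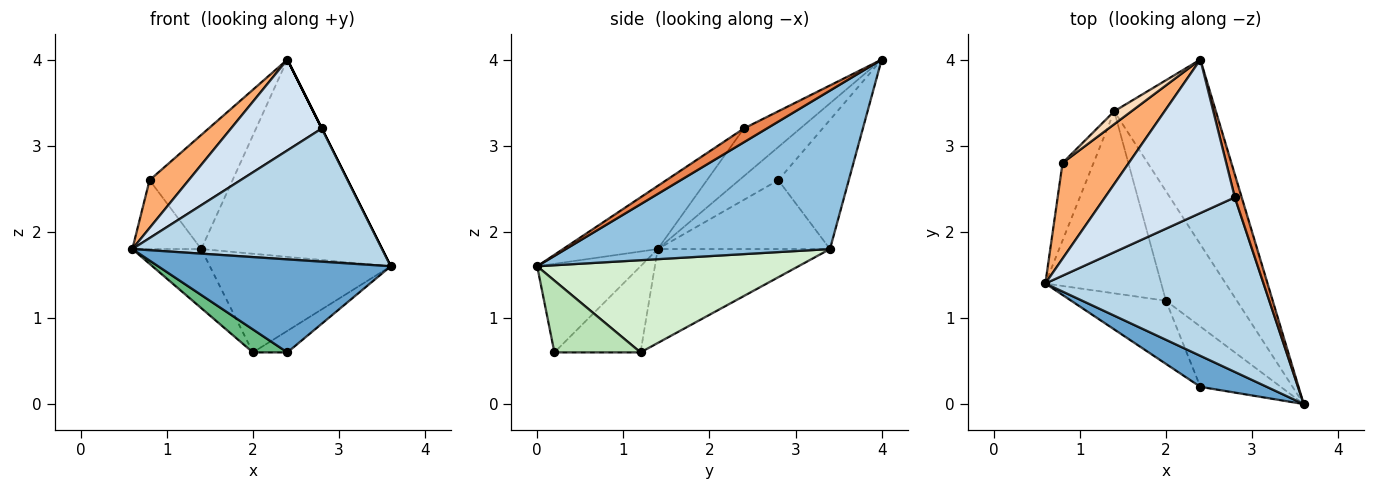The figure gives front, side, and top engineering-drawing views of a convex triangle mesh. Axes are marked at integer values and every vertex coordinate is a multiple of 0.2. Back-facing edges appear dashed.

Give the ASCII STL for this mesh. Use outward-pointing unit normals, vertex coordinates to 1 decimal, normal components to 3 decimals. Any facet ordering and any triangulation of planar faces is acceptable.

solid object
 facet normal -0.389 -0.874 0.291
  outer loop
   vertex 2.4 0.2 0.6
   vertex 3.6 0.0 1.6
   vertex 0.6 1.4 1.8
  endloop
 endfacet
 facet normal 0.729 0.499 -0.468
  outer loop
   vertex 1.4 3.4 1.8
   vertex 2.4 4.0 4.0
   vertex 3.6 0.0 1.6
  endloop
 endfacet
 facet normal -0.224 -0.591 0.775
  outer loop
   vertex 2.8 2.4 3.2
   vertex 0.6 1.4 1.8
   vertex 3.6 0.0 1.6
  endloop
 endfacet
 facet normal -0.301 -0.486 0.821
  outer loop
   vertex 2.8 2.4 3.2
   vertex 2.4 4.0 4.0
   vertex 0.6 1.4 1.8
  endloop
 endfacet
 facet normal 0.894 0.000 0.447
  outer loop
   vertex 2.8 2.4 3.2
   vertex 3.6 0.0 1.6
   vertex 2.4 4.0 4.0
  endloop
 endfacet
 facet normal -0.408 -0.408 0.816
  outer loop
   vertex 0.8 2.8 2.6
   vertex 0.6 1.4 1.8
   vertex 2.4 4.0 4.0
  endloop
 endfacet
 facet normal -0.857 0.343 -0.386
  outer loop
   vertex 0.8 2.8 2.6
   vertex 1.4 3.4 1.8
   vertex 0.6 1.4 1.8
  endloop
 endfacet
 facet normal -0.645 0.759 0.086
  outer loop
   vertex 0.8 2.8 2.6
   vertex 2.4 4.0 4.0
   vertex 1.4 3.4 1.8
  endloop
 endfacet
 facet normal -0.650 -0.260 -0.715
  outer loop
   vertex 2.0 1.2 0.6
   vertex 2.4 0.2 0.6
   vertex 0.6 1.4 1.8
  endloop
 endfacet
 facet normal -0.611 0.244 -0.753
  outer loop
   vertex 2.0 1.2 0.6
   vertex 0.6 1.4 1.8
   vertex 1.4 3.4 1.8
  endloop
 endfacet
 facet normal 0.644 0.257 -0.721
  outer loop
   vertex 2.0 1.2 0.6
   vertex 3.6 0.0 1.6
   vertex 2.4 0.2 0.6
  endloop
 endfacet
 facet normal 0.695 0.481 -0.535
  outer loop
   vertex 2.0 1.2 0.6
   vertex 1.4 3.4 1.8
   vertex 3.6 0.0 1.6
  endloop
 endfacet
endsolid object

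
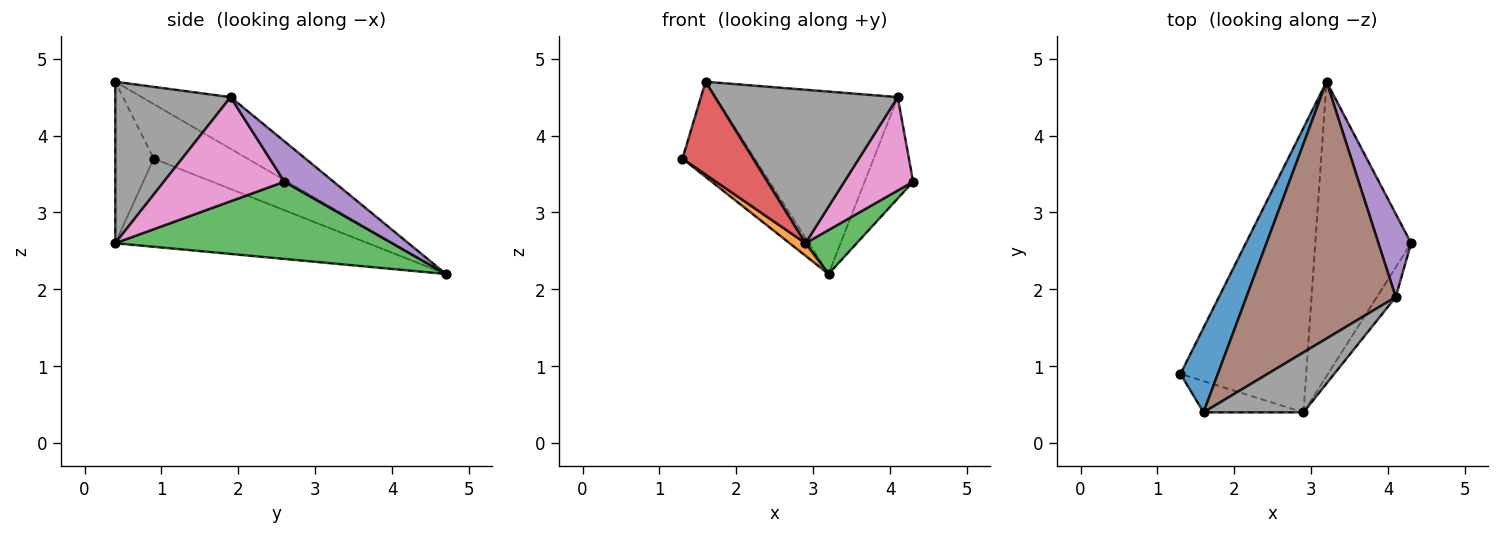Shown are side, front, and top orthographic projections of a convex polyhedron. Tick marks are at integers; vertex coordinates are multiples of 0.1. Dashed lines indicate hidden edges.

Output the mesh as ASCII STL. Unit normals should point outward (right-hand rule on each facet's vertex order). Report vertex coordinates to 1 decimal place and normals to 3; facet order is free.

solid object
 facet normal -0.696 0.536 0.477
  outer loop
   vertex 1.6 0.4 4.7
   vertex 3.2 4.7 2.2
   vertex 1.3 0.9 3.7
  endloop
 endfacet
 facet normal -0.574 -0.036 -0.818
  outer loop
   vertex 2.9 0.4 2.6
   vertex 1.3 0.9 3.7
   vertex 3.2 4.7 2.2
  endloop
 endfacet
 facet normal 0.623 -0.115 -0.773
  outer loop
   vertex 2.9 0.4 2.6
   vertex 3.2 4.7 2.2
   vertex 4.3 2.6 3.4
  endloop
 endfacet
 facet normal -0.458 -0.842 -0.284
  outer loop
   vertex 2.9 0.4 2.6
   vertex 1.6 0.4 4.7
   vertex 1.3 0.9 3.7
  endloop
 endfacet
 facet normal 0.617 0.608 0.499
  outer loop
   vertex 4.1 1.9 4.5
   vertex 4.3 2.6 3.4
   vertex 3.2 4.7 2.2
  endloop
 endfacet
 facet normal -0.272 0.557 0.785
  outer loop
   vertex 4.1 1.9 4.5
   vertex 3.2 4.7 2.2
   vertex 1.6 0.4 4.7
  endloop
 endfacet
 facet normal 0.858 -0.489 -0.155
  outer loop
   vertex 4.1 1.9 4.5
   vertex 2.9 0.4 2.6
   vertex 4.3 2.6 3.4
  endloop
 endfacet
 facet normal 0.507 -0.803 0.314
  outer loop
   vertex 4.1 1.9 4.5
   vertex 1.6 0.4 4.7
   vertex 2.9 0.4 2.6
  endloop
 endfacet
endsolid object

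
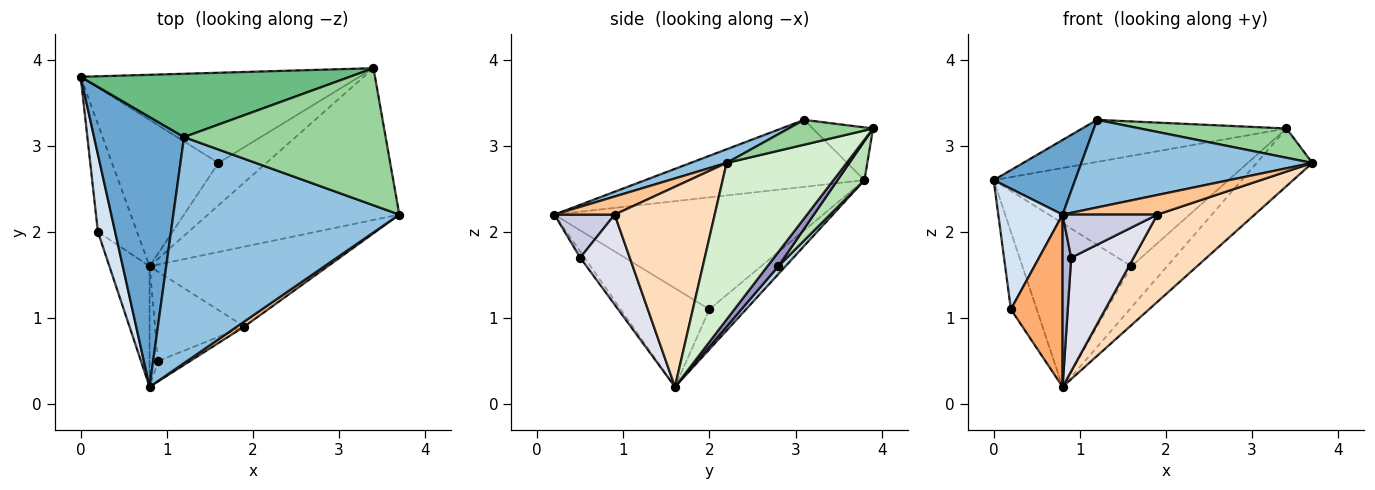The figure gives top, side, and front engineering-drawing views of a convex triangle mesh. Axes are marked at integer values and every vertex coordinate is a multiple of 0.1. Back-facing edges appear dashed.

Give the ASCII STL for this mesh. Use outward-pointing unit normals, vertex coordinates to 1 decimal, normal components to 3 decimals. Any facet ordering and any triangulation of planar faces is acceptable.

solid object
 facet normal -0.583 -0.217 0.783
  outer loop
   vertex 1.2 3.1 3.3
   vertex 0.0 3.8 2.6
   vertex 0.8 0.2 2.2
  endloop
 endfacet
 facet normal 0.056 -0.361 0.931
  outer loop
   vertex 1.2 3.1 3.3
   vertex 0.8 0.2 2.2
   vertex 3.7 2.2 2.8
  endloop
 endfacet
 facet normal 0.049 0.744 -0.666
  outer loop
   vertex 1.6 2.8 1.6
   vertex 0.8 1.6 0.2
   vertex 0.0 3.8 2.6
  endloop
 endfacet
 facet normal -0.962 -0.230 0.148
  outer loop
   vertex 0.2 2.0 1.1
   vertex 0.8 0.2 2.2
   vertex 0.0 3.8 2.6
  endloop
 endfacet
 facet normal -0.638 0.450 -0.625
  outer loop
   vertex 0.2 2.0 1.1
   vertex 0.0 3.8 2.6
   vertex 0.8 1.6 0.2
  endloop
 endfacet
 facet normal -0.815 -0.475 -0.332
  outer loop
   vertex 0.2 2.0 1.1
   vertex 0.8 1.6 0.2
   vertex 0.8 0.2 2.2
  endloop
 endfacet
 facet normal 0.525 -0.824 0.212
  outer loop
   vertex 1.9 0.9 2.2
   vertex 3.7 2.2 2.8
   vertex 0.8 0.2 2.2
  endloop
 endfacet
 facet normal 0.604 -0.588 -0.538
  outer loop
   vertex 1.9 0.9 2.2
   vertex 0.8 1.6 0.2
   vertex 3.7 2.2 2.8
  endloop
 endfacet
 facet normal -0.161 0.546 0.822
  outer loop
   vertex 3.4 3.9 3.2
   vertex 0.0 3.8 2.6
   vertex 1.2 3.1 3.3
  endloop
 endfacet
 facet normal 0.120 -0.207 0.971
  outer loop
   vertex 3.4 3.9 3.2
   vertex 1.2 3.1 3.3
   vertex 3.7 2.2 2.8
  endloop
 endfacet
 facet normal 0.088 0.772 -0.630
  outer loop
   vertex 3.4 3.9 3.2
   vertex 1.6 2.8 1.6
   vertex 0.0 3.8 2.6
  endloop
 endfacet
 facet normal 0.607 0.282 -0.743
  outer loop
   vertex 3.4 3.9 3.2
   vertex 3.7 2.2 2.8
   vertex 0.8 1.6 0.2
  endloop
 endfacet
 facet normal 0.209 0.680 -0.702
  outer loop
   vertex 3.4 3.9 3.2
   vertex 0.8 1.6 0.2
   vertex 1.6 2.8 1.6
  endloop
 endfacet
 facet normal -0.379 -0.758 -0.531
  outer loop
   vertex 0.9 0.5 1.7
   vertex 0.8 0.2 2.2
   vertex 0.8 1.6 0.2
  endloop
 endfacet
 facet normal 0.499 -0.784 -0.370
  outer loop
   vertex 0.9 0.5 1.7
   vertex 1.9 0.9 2.2
   vertex 0.8 0.2 2.2
  endloop
 endfacet
 facet normal 0.529 -0.667 -0.524
  outer loop
   vertex 0.9 0.5 1.7
   vertex 0.8 1.6 0.2
   vertex 1.9 0.9 2.2
  endloop
 endfacet
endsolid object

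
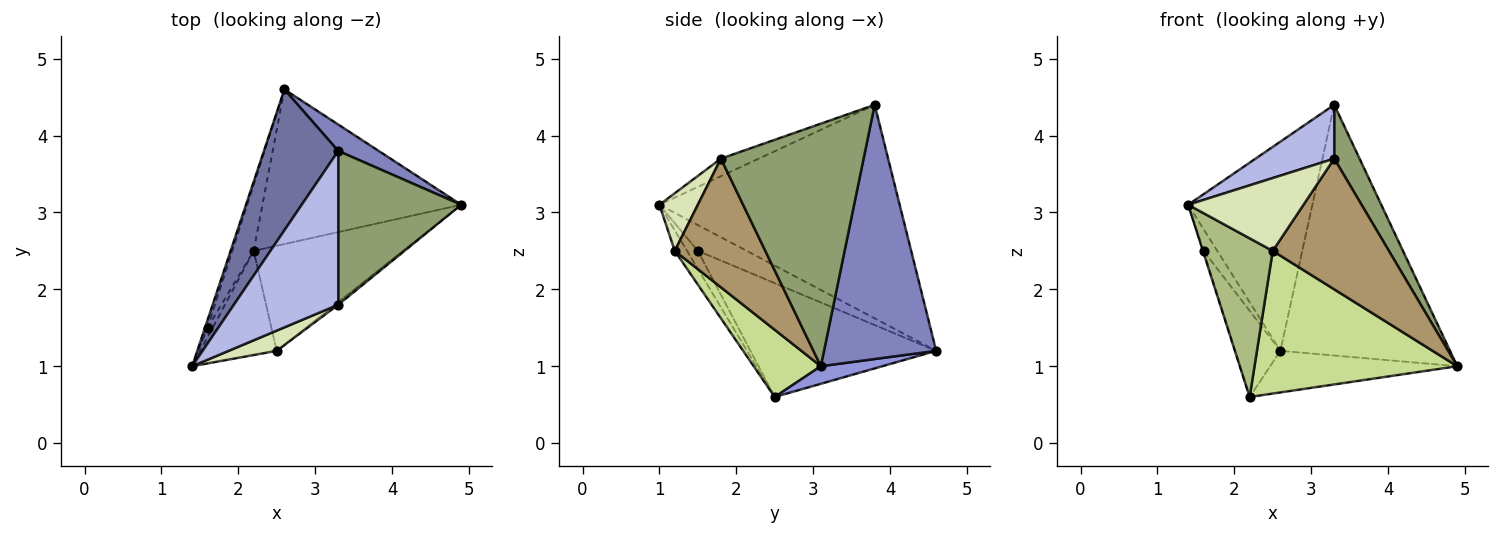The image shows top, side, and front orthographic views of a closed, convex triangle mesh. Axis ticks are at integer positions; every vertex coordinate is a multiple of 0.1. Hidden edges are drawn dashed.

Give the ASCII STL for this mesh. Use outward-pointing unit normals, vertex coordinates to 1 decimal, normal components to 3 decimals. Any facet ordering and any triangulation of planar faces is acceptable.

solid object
 facet normal -0.849 0.439 0.295
  outer loop
   vertex 3.3 3.8 4.4
   vertex 2.6 4.6 1.2
   vertex 1.4 1.0 3.1
  endloop
 endfacet
 facet normal 0.549 0.831 0.088
  outer loop
   vertex 3.3 3.8 4.4
   vertex 4.9 3.1 1.0
   vertex 2.6 4.6 1.2
  endloop
 endfacet
 facet normal 0.085 0.259 -0.962
  outer loop
   vertex 2.2 2.5 0.6
   vertex 2.6 4.6 1.2
   vertex 4.9 3.1 1.0
  endloop
 endfacet
 facet normal -0.157 -0.326 0.932
  outer loop
   vertex 3.3 1.8 3.7
   vertex 3.3 3.8 4.4
   vertex 1.4 1.0 3.1
  endloop
 endfacet
 facet normal 0.881 -0.156 0.447
  outer loop
   vertex 3.3 1.8 3.7
   vertex 4.9 3.1 1.0
   vertex 3.3 3.8 4.4
  endloop
 endfacet
 facet normal -0.146 -0.827 -0.543
  outer loop
   vertex 2.5 1.2 2.5
   vertex 1.4 1.0 3.1
   vertex 2.2 2.5 0.6
  endloop
 endfacet
 facet normal 0.258 -0.778 -0.573
  outer loop
   vertex 2.5 1.2 2.5
   vertex 2.2 2.5 0.6
   vertex 4.9 3.1 1.0
  endloop
 endfacet
 facet normal 0.306 -0.917 0.255
  outer loop
   vertex 2.5 1.2 2.5
   vertex 3.3 1.8 3.7
   vertex 1.4 1.0 3.1
  endloop
 endfacet
 facet normal 0.615 -0.789 -0.015
  outer loop
   vertex 2.5 1.2 2.5
   vertex 4.9 3.1 1.0
   vertex 3.3 1.8 3.7
  endloop
 endfacet
 facet normal -0.958 0.269 -0.095
  outer loop
   vertex 1.6 1.5 2.5
   vertex 1.4 1.0 3.1
   vertex 2.6 4.6 1.2
  endloop
 endfacet
 facet normal -0.960 0.055 -0.274
  outer loop
   vertex 1.6 1.5 2.5
   vertex 2.2 2.5 0.6
   vertex 1.4 1.0 3.1
  endloop
 endfacet
 facet normal -0.956 0.233 -0.179
  outer loop
   vertex 1.6 1.5 2.5
   vertex 2.6 4.6 1.2
   vertex 2.2 2.5 0.6
  endloop
 endfacet
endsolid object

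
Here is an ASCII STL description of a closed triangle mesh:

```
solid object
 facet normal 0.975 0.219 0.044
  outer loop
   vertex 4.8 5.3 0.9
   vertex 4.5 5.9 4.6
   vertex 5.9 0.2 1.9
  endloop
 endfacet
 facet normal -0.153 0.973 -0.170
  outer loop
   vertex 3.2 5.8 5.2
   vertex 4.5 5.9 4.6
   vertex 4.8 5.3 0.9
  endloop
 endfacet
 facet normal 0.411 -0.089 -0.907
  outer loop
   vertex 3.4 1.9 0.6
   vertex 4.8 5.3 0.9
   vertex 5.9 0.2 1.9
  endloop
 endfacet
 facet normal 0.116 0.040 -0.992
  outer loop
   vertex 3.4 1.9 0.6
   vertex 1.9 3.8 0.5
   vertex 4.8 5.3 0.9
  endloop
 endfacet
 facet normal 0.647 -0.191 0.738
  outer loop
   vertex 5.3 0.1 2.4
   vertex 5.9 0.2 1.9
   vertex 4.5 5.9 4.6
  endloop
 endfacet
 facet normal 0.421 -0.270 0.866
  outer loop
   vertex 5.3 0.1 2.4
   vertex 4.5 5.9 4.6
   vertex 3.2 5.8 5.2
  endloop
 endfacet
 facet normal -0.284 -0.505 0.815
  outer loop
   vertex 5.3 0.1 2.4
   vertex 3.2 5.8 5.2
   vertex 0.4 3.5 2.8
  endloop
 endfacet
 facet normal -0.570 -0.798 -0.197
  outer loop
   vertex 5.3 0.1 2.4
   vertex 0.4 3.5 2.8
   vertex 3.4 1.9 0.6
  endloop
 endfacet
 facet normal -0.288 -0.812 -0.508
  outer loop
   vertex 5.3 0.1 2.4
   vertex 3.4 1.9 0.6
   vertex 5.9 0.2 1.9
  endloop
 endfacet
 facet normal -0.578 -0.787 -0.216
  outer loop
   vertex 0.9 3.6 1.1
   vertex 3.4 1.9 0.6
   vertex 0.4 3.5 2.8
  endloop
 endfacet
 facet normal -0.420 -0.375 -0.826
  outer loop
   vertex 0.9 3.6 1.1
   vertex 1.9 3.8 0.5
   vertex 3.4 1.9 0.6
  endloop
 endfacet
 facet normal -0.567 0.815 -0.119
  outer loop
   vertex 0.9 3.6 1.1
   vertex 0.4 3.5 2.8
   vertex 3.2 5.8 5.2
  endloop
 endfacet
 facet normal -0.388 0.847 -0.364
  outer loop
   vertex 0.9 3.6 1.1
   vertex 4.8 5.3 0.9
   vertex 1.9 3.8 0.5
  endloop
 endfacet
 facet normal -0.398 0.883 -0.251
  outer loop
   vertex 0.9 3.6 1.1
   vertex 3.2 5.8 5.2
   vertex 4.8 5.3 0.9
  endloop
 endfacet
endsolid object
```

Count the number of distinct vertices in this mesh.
9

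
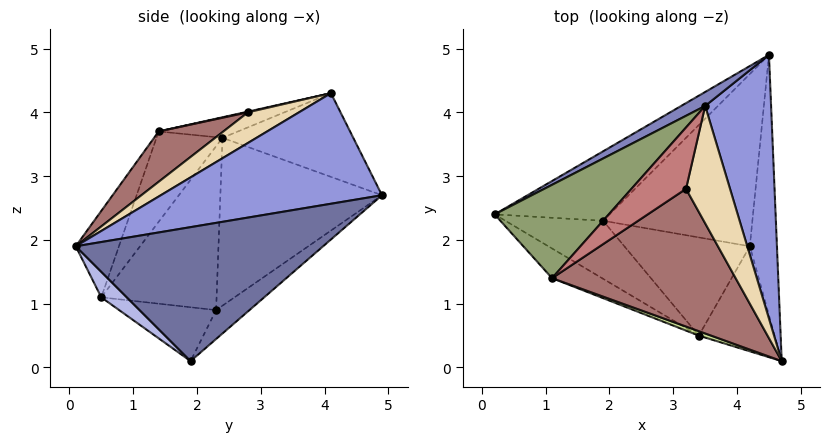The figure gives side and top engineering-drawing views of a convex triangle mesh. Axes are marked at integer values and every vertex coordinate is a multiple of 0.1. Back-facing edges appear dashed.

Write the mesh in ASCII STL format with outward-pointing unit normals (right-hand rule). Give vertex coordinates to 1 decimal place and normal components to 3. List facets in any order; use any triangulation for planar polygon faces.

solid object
 facet normal 0.977 0.074 -0.198
  outer loop
   vertex 4.2 1.9 0.1
   vertex 4.5 4.9 2.7
   vertex 4.7 0.1 1.9
  endloop
 endfacet
 facet normal -0.476 0.869 0.137
  outer loop
   vertex 3.5 4.1 4.3
   vertex 4.5 4.9 2.7
   vertex 0.2 2.4 3.6
  endloop
 endfacet
 facet normal 0.858 -0.049 0.511
  outer loop
   vertex 3.5 4.1 4.3
   vertex 4.7 0.1 1.9
   vertex 4.5 4.9 2.7
  endloop
 endfacet
 facet normal 0.242 -0.652 -0.719
  outer loop
   vertex 3.4 0.5 1.1
   vertex 4.2 1.9 0.1
   vertex 4.7 0.1 1.9
  endloop
 endfacet
 facet normal -0.177 -0.061 0.982
  outer loop
   vertex 1.1 1.4 3.7
   vertex 3.5 4.1 4.3
   vertex 0.2 2.4 3.6
  endloop
 endfacet
 facet normal -0.671 -0.641 -0.372
  outer loop
   vertex 1.1 1.4 3.7
   vertex 0.2 2.4 3.6
   vertex 3.4 0.5 1.1
  endloop
 endfacet
 facet normal -0.319 -0.947 0.045
  outer loop
   vertex 1.1 1.4 3.7
   vertex 3.4 0.5 1.1
   vertex 4.7 0.1 1.9
  endloop
 endfacet
 facet normal -0.680 -0.611 -0.405
  outer loop
   vertex 1.9 2.3 0.9
   vertex 3.4 0.5 1.1
   vertex 0.2 2.4 3.6
  endloop
 endfacet
 facet normal -0.362 -0.396 -0.844
  outer loop
   vertex 1.9 2.3 0.9
   vertex 4.2 1.9 0.1
   vertex 3.4 0.5 1.1
  endloop
 endfacet
 facet normal -0.524 0.772 -0.359
  outer loop
   vertex 1.9 2.3 0.9
   vertex 0.2 2.4 3.6
   vertex 4.5 4.9 2.7
  endloop
 endfacet
 facet normal -0.144 0.656 -0.741
  outer loop
   vertex 1.9 2.3 0.9
   vertex 4.5 4.9 2.7
   vertex 4.2 1.9 0.1
  endloop
 endfacet
 facet normal 0.544 -0.306 0.782
  outer loop
   vertex 3.2 2.8 4.0
   vertex 4.7 0.1 1.9
   vertex 3.5 4.1 4.3
  endloop
 endfacet
 facet normal 0.226 -0.517 0.826
  outer loop
   vertex 3.2 2.8 4.0
   vertex 1.1 1.4 3.7
   vertex 4.7 0.1 1.9
  endloop
 endfacet
 facet normal 0.013 -0.228 0.974
  outer loop
   vertex 3.2 2.8 4.0
   vertex 3.5 4.1 4.3
   vertex 1.1 1.4 3.7
  endloop
 endfacet
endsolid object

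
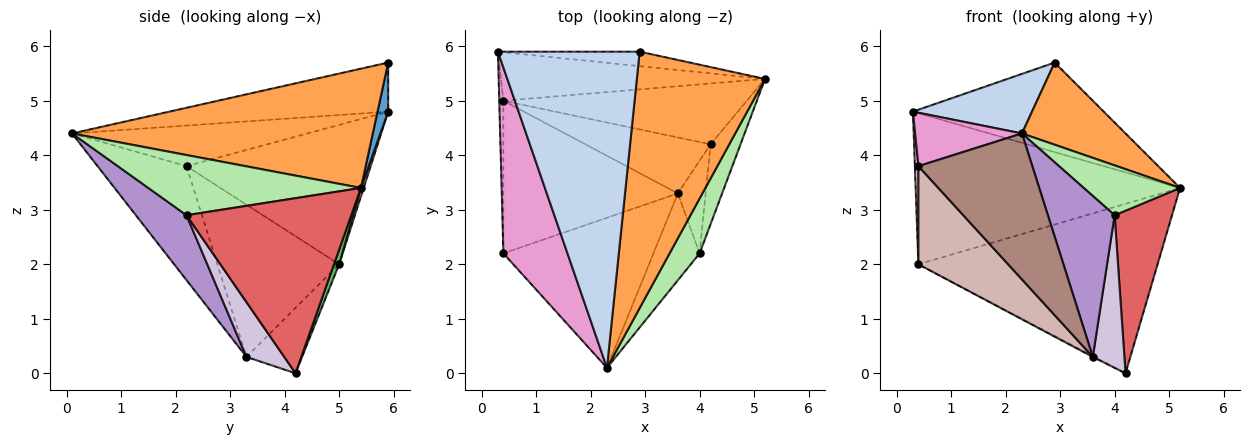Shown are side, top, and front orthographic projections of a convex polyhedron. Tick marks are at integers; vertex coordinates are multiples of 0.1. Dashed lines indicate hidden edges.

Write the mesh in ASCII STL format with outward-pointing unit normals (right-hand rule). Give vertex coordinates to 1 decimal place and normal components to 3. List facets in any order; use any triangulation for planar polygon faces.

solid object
 facet normal 0.055 0.986 -0.159
  outer loop
   vertex 2.9 5.9 5.7
   vertex 5.2 5.4 3.4
   vertex 0.3 5.9 4.8
  endloop
 endfacet
 facet normal -0.322 -0.175 0.930
  outer loop
   vertex 2.9 5.9 5.7
   vertex 0.3 5.9 4.8
   vertex 2.3 0.1 4.4
  endloop
 endfacet
 facet normal 0.663 -0.228 0.713
  outer loop
   vertex 2.9 5.9 5.7
   vertex 2.3 0.1 4.4
   vertex 5.2 5.4 3.4
  endloop
 endfacet
 facet normal 0.010 0.952 -0.306
  outer loop
   vertex 0.4 5.0 2.0
   vertex 0.3 5.9 4.8
   vertex 5.2 5.4 3.4
  endloop
 endfacet
 facet normal 0.020 0.941 -0.338
  outer loop
   vertex 0.4 5.0 2.0
   vertex 5.2 5.4 3.4
   vertex 4.2 4.2 0.0
  endloop
 endfacet
 facet normal 0.829 -0.376 0.414
  outer loop
   vertex 4.0 2.2 2.9
   vertex 5.2 5.4 3.4
   vertex 2.3 0.1 4.4
  endloop
 endfacet
 facet normal 0.932 -0.325 -0.160
  outer loop
   vertex 4.0 2.2 2.9
   vertex 4.2 4.2 0.0
   vertex 5.2 5.4 3.4
  endloop
 endfacet
 facet normal -0.463 0.014 -0.886
  outer loop
   vertex 3.6 3.3 0.3
   vertex 0.4 5.0 2.0
   vertex 4.2 4.2 0.0
  endloop
 endfacet
 facet normal 0.555 -0.732 -0.395
  outer loop
   vertex 3.6 3.3 0.3
   vertex 4.0 2.2 2.9
   vertex 2.3 0.1 4.4
  endloop
 endfacet
 facet normal 0.715 -0.598 -0.363
  outer loop
   vertex 3.6 3.3 0.3
   vertex 4.2 4.2 0.0
   vertex 4.0 2.2 2.9
  endloop
 endfacet
 facet normal -0.478 -0.612 -0.630
  outer loop
   vertex 0.4 2.2 3.8
   vertex 3.6 3.3 0.3
   vertex 2.3 0.1 4.4
  endloop
 endfacet
 facet normal -0.592 -0.436 -0.678
  outer loop
   vertex 0.4 2.2 3.8
   vertex 0.4 5.0 2.0
   vertex 3.6 3.3 0.3
  endloop
 endfacet
 facet normal -0.520 -0.236 0.821
  outer loop
   vertex 0.4 2.2 3.8
   vertex 2.3 0.1 4.4
   vertex 0.3 5.9 4.8
  endloop
 endfacet
 facet normal -0.999 -0.019 -0.030
  outer loop
   vertex 0.4 2.2 3.8
   vertex 0.3 5.9 4.8
   vertex 0.4 5.0 2.0
  endloop
 endfacet
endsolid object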